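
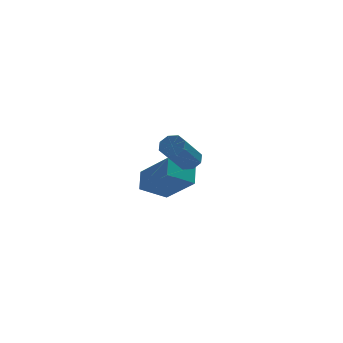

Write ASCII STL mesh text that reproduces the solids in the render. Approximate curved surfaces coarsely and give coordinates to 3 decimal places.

solid 
facet normal 0.502 0.505 -0.702
outer loop
vertex -0.493 -2.414 1.664
vertex -0.9 -1.949 1.707
vertex -0.366 -2.091 1.987
endloop
endfacet
facet normal 0.822 -0.530 0.207
outer loop
vertex -0.493 -2.414 1.664
vertex -0.366 -2.091 1.987
vertex -1.512 -3.437 3.091
endloop
endfacet
facet normal 0.822 -0.530 0.208
outer loop
vertex -1.512 -3.437 3.091
vertex -0.366 -2.091 1.987
vertex -1.385 -3.113 3.414
endloop
endfacet
facet normal -0.503 -0.503 0.703
outer loop
vertex -1.512 -3.437 3.091
vertex -1.385 -3.113 3.414
vertex -1.92 -2.971 3.133
endloop
endfacet
facet normal 0.502 0.504 -0.703
outer loop
vertex -0.366 -2.091 1.987
vertex -0.9 -1.949 1.707
vertex -0.552 -1.684 2.146
endloop
endfacet
facet normal 0.771 0.107 0.628
outer loop
vertex -0.366 -2.091 1.987
vertex -0.552 -1.684 2.146
vertex -1.385 -3.113 3.414
endloop
endfacet
facet normal 0.770 0.108 0.628
outer loop
vertex -1.385 -3.113 3.414
vertex -0.552 -1.684 2.146
vertex -1.571 -2.707 3.572
endloop
endfacet
facet normal -0.503 -0.504 0.703
outer loop
vertex -1.385 -3.113 3.414
vertex -1.571 -2.707 3.572
vertex -1.92 -2.971 3.133
endloop
endfacet
facet normal 0.503 0.503 -0.703
outer loop
vertex -0.552 -1.684 2.146
vertex -0.9 -1.949 1.707
vertex -0.942 -1.432 2.047
endloop
endfacet
facet normal 0.268 0.682 0.681
outer loop
vertex -0.552 -1.684 2.146
vertex -0.942 -1.432 2.047
vertex -1.571 -2.707 3.572
endloop
endfacet
facet normal 0.269 0.681 0.681
outer loop
vertex -1.571 -2.707 3.572
vertex -0.942 -1.432 2.047
vertex -1.961 -2.455 3.474
endloop
endfacet
facet normal -0.502 -0.504 0.703
outer loop
vertex -1.571 -2.707 3.572
vertex -1.961 -2.455 3.474
vertex -1.92 -2.971 3.133
endloop
endfacet
facet normal 0.502 0.503 -0.703
outer loop
vertex -0.942 -1.432 2.047
vertex -0.9 -1.949 1.707
vertex -1.308 -1.483 1.749
endloop
endfacet
facet normal -0.392 0.857 0.335
outer loop
vertex -0.942 -1.432 2.047
vertex -1.308 -1.483 1.749
vertex -1.961 -2.455 3.474
endloop
endfacet
facet normal -0.392 0.857 0.335
outer loop
vertex -1.961 -2.455 3.474
vertex -1.308 -1.483 1.749
vertex -2.327 -2.506 3.176
endloop
endfacet
facet normal -0.502 -0.504 0.703
outer loop
vertex -1.961 -2.455 3.474
vertex -2.327 -2.506 3.176
vertex -1.92 -2.971 3.133
endloop
endfacet
facet normal 0.503 0.503 -0.703
outer loop
vertex -1.308 -1.483 1.749
vertex -0.9 -1.949 1.707
vertex -1.435 -1.807 1.426
endloop
endfacet
facet normal -0.822 0.529 -0.208
outer loop
vertex -1.308 -1.483 1.749
vertex -1.435 -1.807 1.426
vertex -2.327 -2.506 3.176
endloop
endfacet
facet normal -0.822 0.530 -0.207
outer loop
vertex -2.327 -2.506 3.176
vertex -1.435 -1.807 1.426
vertex -2.454 -2.829 2.853
endloop
endfacet
facet normal -0.502 -0.505 0.702
outer loop
vertex -2.327 -2.506 3.176
vertex -2.454 -2.829 2.853
vertex -1.92 -2.971 3.133
endloop
endfacet
facet normal 0.503 0.504 -0.703
outer loop
vertex -1.435 -1.807 1.426
vertex -0.9 -1.949 1.707
vertex -1.249 -2.213 1.268
endloop
endfacet
facet normal -0.771 -0.109 -0.628
outer loop
vertex -1.435 -1.807 1.426
vertex -1.249 -2.213 1.268
vertex -2.454 -2.829 2.853
endloop
endfacet
facet normal -0.771 -0.107 -0.628
outer loop
vertex -2.454 -2.829 2.853
vertex -1.249 -2.213 1.268
vertex -2.268 -3.236 2.694
endloop
endfacet
facet normal -0.502 -0.504 0.703
outer loop
vertex -2.454 -2.829 2.853
vertex -2.268 -3.236 2.694
vertex -1.92 -2.971 3.133
endloop
endfacet
facet normal 0.502 0.504 -0.703
outer loop
vertex -1.249 -2.213 1.268
vertex -0.9 -1.949 1.707
vertex -0.859 -2.465 1.366
endloop
endfacet
facet normal -0.269 -0.681 -0.681
outer loop
vertex -1.249 -2.213 1.268
vertex -0.859 -2.465 1.366
vertex -2.268 -3.236 2.694
endloop
endfacet
facet normal -0.268 -0.682 -0.680
outer loop
vertex -2.268 -3.236 2.694
vertex -0.859 -2.465 1.366
vertex -1.878 -3.488 2.793
endloop
endfacet
facet normal -0.503 -0.503 0.703
outer loop
vertex -2.268 -3.236 2.694
vertex -1.878 -3.488 2.793
vertex -1.92 -2.971 3.133
endloop
endfacet
facet normal 0.502 0.504 -0.703
outer loop
vertex -0.859 -2.465 1.366
vertex -0.9 -1.949 1.707
vertex -0.493 -2.414 1.664
endloop
endfacet
facet normal 0.392 -0.857 -0.335
outer loop
vertex -0.859 -2.465 1.366
vertex -0.493 -2.414 1.664
vertex -1.878 -3.488 2.793
endloop
endfacet
facet normal 0.392 -0.857 -0.335
outer loop
vertex -1.878 -3.488 2.793
vertex -0.493 -2.414 1.664
vertex -1.512 -3.437 3.091
endloop
endfacet
facet normal -0.502 -0.503 0.703
outer loop
vertex -1.878 -3.488 2.793
vertex -1.512 -3.437 3.091
vertex -1.92 -2.971 3.133
endloop
endfacet
facet normal -0.455 0.603 -0.656
outer loop
vertex -1.917 2.861 -2.317
vertex -1.631 3.78 -1.67
vertex -0.591 3.003 -3.106
endloop
endfacet
facet normal -0.247 -0.792 -0.558
outer loop
vertex 0.391 1.7 -1.69
vertex -1.917 2.861 -2.317
vertex -0.591 3.003 -3.106
endloop
endfacet
facet normal -0.454 0.603 -0.655
outer loop
vertex -0.591 3.003 -3.106
vertex -1.631 3.78 -1.67
vertex -0.304 3.922 -2.459
endloop
endfacet
facet normal 0.856 0.091 -0.509
outer loop
vertex -0.304 3.922 -2.459
vertex 0.391 1.7 -1.69
vertex -0.591 3.003 -3.106
endloop
endfacet
facet normal -0.856 -0.092 0.509
outer loop
vertex -1.917 2.861 -2.317
vertex -0.649 2.477 -0.254
vertex -1.631 3.78 -1.67
endloop
endfacet
facet normal -0.247 -0.792 -0.558
outer loop
vertex -0.936 1.558 -0.901
vertex -1.917 2.861 -2.317
vertex 0.391 1.7 -1.69
endloop
endfacet
facet normal -0.856 -0.091 0.509
outer loop
vertex -0.936 1.558 -0.901
vertex -0.649 2.477 -0.254
vertex -1.917 2.861 -2.317
endloop
endfacet
facet normal 0.247 0.792 0.558
outer loop
vertex -1.631 3.78 -1.67
vertex -0.649 2.477 -0.254
vertex -0.304 3.922 -2.459
endloop
endfacet
facet normal 0.856 0.092 -0.509
outer loop
vertex 0.677 2.619 -1.043
vertex 0.391 1.7 -1.69
vertex -0.304 3.922 -2.459
endloop
endfacet
facet normal 0.247 0.792 0.558
outer loop
vertex -0.304 3.922 -2.459
vertex -0.649 2.477 -0.254
vertex 0.677 2.619 -1.043
endloop
endfacet
facet normal 0.454 -0.603 0.656
outer loop
vertex 0.677 2.619 -1.043
vertex -0.936 1.558 -0.901
vertex 0.391 1.7 -1.69
endloop
endfacet
facet normal 0.455 -0.603 0.655
outer loop
vertex -0.649 2.477 -0.254
vertex -0.936 1.558 -0.901
vertex 0.677 2.619 -1.043
endloop
endfacet

endsolid


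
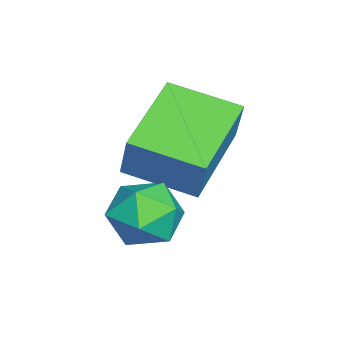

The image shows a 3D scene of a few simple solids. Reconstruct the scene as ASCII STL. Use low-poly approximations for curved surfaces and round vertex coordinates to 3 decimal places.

solid 
facet normal -0.935 0.243 0.258
outer loop
vertex -1.185 -2.12 4.739
vertex -0.885 -0.572 4.37
vertex -1.532 -2.31 3.659
endloop
endfacet
facet normal -0.185 -0.956 0.228
outer loop
vertex 0.385 -2.808 3.13
vertex -1.185 -2.12 4.739
vertex -1.532 -2.31 3.659
endloop
endfacet
facet normal -0.935 0.243 0.258
outer loop
vertex -1.532 -2.31 3.659
vertex -0.885 -0.572 4.37
vertex -1.232 -0.762 3.29
endloop
endfacet
facet normal -0.302 -0.165 -0.939
outer loop
vertex -1.232 -0.762 3.29
vertex 0.385 -2.808 3.13
vertex -1.532 -2.31 3.659
endloop
endfacet
facet normal 0.302 0.165 0.939
outer loop
vertex -1.185 -2.12 4.739
vertex 1.032 -1.07 3.841
vertex -0.885 -0.572 4.37
endloop
endfacet
facet normal -0.185 -0.956 0.228
outer loop
vertex 0.732 -2.618 4.21
vertex -1.185 -2.12 4.739
vertex 0.385 -2.808 3.13
endloop
endfacet
facet normal 0.302 0.165 0.939
outer loop
vertex 0.732 -2.618 4.21
vertex 1.032 -1.07 3.841
vertex -1.185 -2.12 4.739
endloop
endfacet
facet normal 0.185 0.956 -0.228
outer loop
vertex -0.885 -0.572 4.37
vertex 1.032 -1.07 3.841
vertex -1.232 -0.762 3.29
endloop
endfacet
facet normal -0.302 -0.165 -0.939
outer loop
vertex 0.685 -1.26 2.761
vertex 0.385 -2.808 3.13
vertex -1.232 -0.762 3.29
endloop
endfacet
facet normal 0.185 0.956 -0.228
outer loop
vertex -1.232 -0.762 3.29
vertex 1.032 -1.07 3.841
vertex 0.685 -1.26 2.761
endloop
endfacet
facet normal 0.935 -0.243 -0.258
outer loop
vertex 0.685 -1.26 2.761
vertex 0.732 -2.618 4.21
vertex 0.385 -2.808 3.13
endloop
endfacet
facet normal 0.935 -0.243 -0.258
outer loop
vertex 1.032 -1.07 3.841
vertex 0.732 -2.618 4.21
vertex 0.685 -1.26 2.761
endloop
endfacet
facet normal -0.293 0.852 0.435
outer loop
vertex 0.547 -1.537 2.196
vertex 0.412 -1.956 2.926
vertex 1.175 -1.612 2.766
endloop
endfacet
facet normal 0.188 0.979 -0.078
outer loop
vertex 0.547 -1.537 2.196
vertex 1.175 -1.612 2.766
vertex 1.339 -1.71 1.936
endloop
endfacet
facet normal -0.070 0.719 -0.692
outer loop
vertex 0.547 -1.537 2.196
vertex 1.339 -1.71 1.936
vertex 0.678 -2.114 1.583
endloop
endfacet
facet normal -0.709 0.431 -0.558
outer loop
vertex 0.547 -1.537 2.196
vertex 0.678 -2.114 1.583
vertex 0.105 -2.266 2.194
endloop
endfacet
facet normal -0.847 0.513 0.138
outer loop
vertex 0.547 -1.537 2.196
vertex 0.105 -2.266 2.194
vertex 0.412 -1.956 2.926
endloop
endfacet
facet normal 0.781 0.619 0.081
outer loop
vertex 1.339 -1.71 1.936
vertex 1.175 -1.612 2.766
vertex 1.695 -2.234 2.506
endloop
endfacet
facet normal 0.005 0.413 0.911
outer loop
vertex 1.175 -1.612 2.766
vertex 0.412 -1.956 2.926
vertex 1.122 -2.386 3.117
endloop
endfacet
facet normal -0.892 -0.136 0.432
outer loop
vertex 0.412 -1.956 2.926
vertex 0.105 -2.266 2.194
vertex 0.461 -2.79 2.764
endloop
endfacet
facet normal -0.668 -0.269 -0.694
outer loop
vertex 0.105 -2.266 2.194
vertex 0.678 -2.114 1.583
vertex 0.625 -2.888 1.934
endloop
endfacet
facet normal 0.365 0.198 -0.910
outer loop
vertex 0.678 -2.114 1.583
vertex 1.339 -1.71 1.936
vertex 1.388 -2.544 1.774
endloop
endfacet
facet normal 0.709 -0.431 0.558
outer loop
vertex 1.253 -2.963 2.504
vertex 1.695 -2.234 2.506
vertex 1.122 -2.386 3.117
endloop
endfacet
facet normal 0.070 -0.719 0.692
outer loop
vertex 1.253 -2.963 2.504
vertex 1.122 -2.386 3.117
vertex 0.461 -2.79 2.764
endloop
endfacet
facet normal -0.188 -0.979 0.078
outer loop
vertex 1.253 -2.963 2.504
vertex 0.461 -2.79 2.764
vertex 0.625 -2.888 1.934
endloop
endfacet
facet normal 0.293 -0.852 -0.435
outer loop
vertex 1.253 -2.963 2.504
vertex 0.625 -2.888 1.934
vertex 1.388 -2.544 1.774
endloop
endfacet
facet normal 0.847 -0.513 -0.138
outer loop
vertex 1.253 -2.963 2.504
vertex 1.388 -2.544 1.774
vertex 1.695 -2.234 2.506
endloop
endfacet
facet normal 0.668 0.269 0.694
outer loop
vertex 1.122 -2.386 3.117
vertex 1.695 -2.234 2.506
vertex 1.175 -1.612 2.766
endloop
endfacet
facet normal -0.365 -0.198 0.910
outer loop
vertex 0.461 -2.79 2.764
vertex 1.122 -2.386 3.117
vertex 0.412 -1.956 2.926
endloop
endfacet
facet normal -0.781 -0.619 -0.081
outer loop
vertex 0.625 -2.888 1.934
vertex 0.461 -2.79 2.764
vertex 0.105 -2.266 2.194
endloop
endfacet
facet normal -0.005 -0.413 -0.911
outer loop
vertex 1.388 -2.544 1.774
vertex 0.625 -2.888 1.934
vertex 0.678 -2.114 1.583
endloop
endfacet
facet normal 0.892 0.136 -0.432
outer loop
vertex 1.695 -2.234 2.506
vertex 1.388 -2.544 1.774
vertex 1.339 -1.71 1.936
endloop
endfacet

endsolid


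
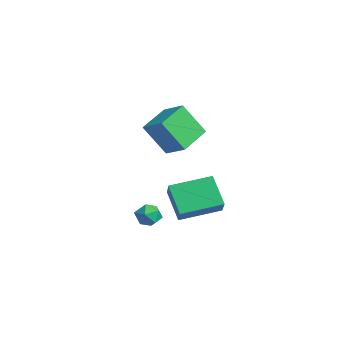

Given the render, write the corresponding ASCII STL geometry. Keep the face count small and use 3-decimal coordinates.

solid 
facet normal -0.668 -0.048 0.743
outer loop
vertex -2.791 -0.506 -0.485
vertex -2.502 1.415 -0.102
vertex -3.747 -0.194 -1.325
endloop
endfacet
facet normal -0.146 -0.970 -0.194
outer loop
vertex -2.638 -0.115 -2.558
vertex -2.791 -0.506 -0.485
vertex -3.747 -0.194 -1.325
endloop
endfacet
facet normal -0.668 -0.048 0.743
outer loop
vertex -3.747 -0.194 -1.325
vertex -2.502 1.415 -0.102
vertex -3.458 1.727 -0.942
endloop
endfacet
facet normal -0.730 0.238 -0.641
outer loop
vertex -3.458 1.727 -0.942
vertex -2.638 -0.115 -2.558
vertex -3.747 -0.194 -1.325
endloop
endfacet
facet normal 0.730 -0.238 0.641
outer loop
vertex -2.791 -0.506 -0.485
vertex -1.393 1.494 -1.335
vertex -2.502 1.415 -0.102
endloop
endfacet
facet normal -0.146 -0.970 -0.194
outer loop
vertex -1.682 -0.427 -1.718
vertex -2.791 -0.506 -0.485
vertex -2.638 -0.115 -2.558
endloop
endfacet
facet normal 0.730 -0.238 0.641
outer loop
vertex -1.682 -0.427 -1.718
vertex -1.393 1.494 -1.335
vertex -2.791 -0.506 -0.485
endloop
endfacet
facet normal 0.146 0.970 0.194
outer loop
vertex -2.502 1.415 -0.102
vertex -1.393 1.494 -1.335
vertex -3.458 1.727 -0.942
endloop
endfacet
facet normal -0.730 0.238 -0.641
outer loop
vertex -2.349 1.806 -2.175
vertex -2.638 -0.115 -2.558
vertex -3.458 1.727 -0.942
endloop
endfacet
facet normal 0.146 0.970 0.194
outer loop
vertex -3.458 1.727 -0.942
vertex -1.393 1.494 -1.335
vertex -2.349 1.806 -2.175
endloop
endfacet
facet normal 0.668 0.048 -0.743
outer loop
vertex -2.349 1.806 -2.175
vertex -1.682 -0.427 -1.718
vertex -2.638 -0.115 -2.558
endloop
endfacet
facet normal 0.668 0.048 -0.743
outer loop
vertex -1.393 1.494 -1.335
vertex -1.682 -0.427 -1.718
vertex -2.349 1.806 -2.175
endloop
endfacet
facet normal -0.822 -0.356 -0.444
outer loop
vertex -2.149 -1.912 3.425
vertex -2.993 -0.62 3.952
vertex -1.73 -1.034 1.946
endloop
endfacet
facet normal 0.518 -0.792 -0.324
outer loop
vertex -0.727 -0.6 2.488
vertex -2.149 -1.912 3.425
vertex -1.73 -1.034 1.946
endloop
endfacet
facet normal -0.822 -0.356 -0.444
outer loop
vertex -1.73 -1.034 1.946
vertex -2.993 -0.62 3.952
vertex -2.574 0.257 2.473
endloop
endfacet
facet normal 0.237 0.496 -0.835
outer loop
vertex -2.574 0.257 2.473
vertex -0.727 -0.6 2.488
vertex -1.73 -1.034 1.946
endloop
endfacet
facet normal -0.237 -0.496 0.836
outer loop
vertex -2.149 -1.912 3.425
vertex -1.99 -0.186 4.494
vertex -2.993 -0.62 3.952
endloop
endfacet
facet normal 0.518 -0.792 -0.323
outer loop
vertex -1.146 -1.477 3.967
vertex -2.149 -1.912 3.425
vertex -0.727 -0.6 2.488
endloop
endfacet
facet normal -0.237 -0.496 0.836
outer loop
vertex -1.146 -1.477 3.967
vertex -1.99 -0.186 4.494
vertex -2.149 -1.912 3.425
endloop
endfacet
facet normal -0.517 0.792 0.323
outer loop
vertex -2.993 -0.62 3.952
vertex -1.99 -0.186 4.494
vertex -2.574 0.257 2.473
endloop
endfacet
facet normal 0.237 0.496 -0.836
outer loop
vertex -1.571 0.692 3.015
vertex -0.727 -0.6 2.488
vertex -2.574 0.257 2.473
endloop
endfacet
facet normal -0.518 0.792 0.323
outer loop
vertex -2.574 0.257 2.473
vertex -1.99 -0.186 4.494
vertex -1.571 0.692 3.015
endloop
endfacet
facet normal 0.822 0.356 0.444
outer loop
vertex -1.571 0.692 3.015
vertex -1.146 -1.477 3.967
vertex -0.727 -0.6 2.488
endloop
endfacet
facet normal 0.822 0.356 0.444
outer loop
vertex -1.99 -0.186 4.494
vertex -1.146 -1.477 3.967
vertex -1.571 0.692 3.015
endloop
endfacet
facet normal -0.373 0.924 -0.084
outer loop
vertex -0.624 -1.634 -1.236
vertex -1.218 -1.883 -1.337
vertex -1.02 -1.748 -0.731
endloop
endfacet
facet normal 0.189 0.916 0.355
outer loop
vertex -0.624 -1.634 -1.236
vertex -1.02 -1.748 -0.731
vertex -0.386 -1.895 -0.689
endloop
endfacet
facet normal 0.749 0.662 -0.010
outer loop
vertex -0.624 -1.634 -1.236
vertex -0.386 -1.895 -0.689
vertex -0.193 -2.122 -1.268
endloop
endfacet
facet normal 0.532 0.514 -0.672
outer loop
vertex -0.624 -1.634 -1.236
vertex -0.193 -2.122 -1.268
vertex -0.707 -2.114 -1.669
endloop
endfacet
facet normal -0.161 0.676 -0.719
outer loop
vertex -0.624 -1.634 -1.236
vertex -0.707 -2.114 -1.669
vertex -1.218 -1.883 -1.337
endloop
endfacet
facet normal 0.048 0.461 0.886
outer loop
vertex -0.386 -1.895 -0.689
vertex -1.02 -1.748 -0.731
vertex -0.833 -2.306 -0.451
endloop
endfacet
facet normal -0.863 0.474 0.176
outer loop
vertex -1.02 -1.748 -0.731
vertex -1.218 -1.883 -1.337
vertex -1.347 -2.298 -0.852
endloop
endfacet
facet normal -0.520 0.073 -0.851
outer loop
vertex -1.218 -1.883 -1.337
vertex -0.707 -2.114 -1.669
vertex -1.154 -2.525 -1.431
endloop
endfacet
facet normal 0.602 -0.187 -0.776
outer loop
vertex -0.707 -2.114 -1.669
vertex -0.193 -2.122 -1.268
vertex -0.52 -2.672 -1.389
endloop
endfacet
facet normal 0.953 0.051 0.298
outer loop
vertex -0.193 -2.122 -1.268
vertex -0.386 -1.895 -0.689
vertex -0.322 -2.537 -0.783
endloop
endfacet
facet normal -0.532 -0.514 0.672
outer loop
vertex -0.916 -2.786 -0.884
vertex -0.833 -2.306 -0.451
vertex -1.347 -2.298 -0.852
endloop
endfacet
facet normal -0.749 -0.662 0.010
outer loop
vertex -0.916 -2.786 -0.884
vertex -1.347 -2.298 -0.852
vertex -1.154 -2.525 -1.431
endloop
endfacet
facet normal -0.189 -0.916 -0.355
outer loop
vertex -0.916 -2.786 -0.884
vertex -1.154 -2.525 -1.431
vertex -0.52 -2.672 -1.389
endloop
endfacet
facet normal 0.373 -0.924 0.084
outer loop
vertex -0.916 -2.786 -0.884
vertex -0.52 -2.672 -1.389
vertex -0.322 -2.537 -0.783
endloop
endfacet
facet normal 0.161 -0.676 0.719
outer loop
vertex -0.916 -2.786 -0.884
vertex -0.322 -2.537 -0.783
vertex -0.833 -2.306 -0.451
endloop
endfacet
facet normal -0.602 0.187 0.776
outer loop
vertex -1.347 -2.298 -0.852
vertex -0.833 -2.306 -0.451
vertex -1.02 -1.748 -0.731
endloop
endfacet
facet normal -0.953 -0.051 -0.298
outer loop
vertex -1.154 -2.525 -1.431
vertex -1.347 -2.298 -0.852
vertex -1.218 -1.883 -1.337
endloop
endfacet
facet normal -0.048 -0.461 -0.886
outer loop
vertex -0.52 -2.672 -1.389
vertex -1.154 -2.525 -1.431
vertex -0.707 -2.114 -1.669
endloop
endfacet
facet normal 0.863 -0.474 -0.176
outer loop
vertex -0.322 -2.537 -0.783
vertex -0.52 -2.672 -1.389
vertex -0.193 -2.122 -1.268
endloop
endfacet
facet normal 0.520 -0.073 0.851
outer loop
vertex -0.833 -2.306 -0.451
vertex -0.322 -2.537 -0.783
vertex -0.386 -1.895 -0.689
endloop
endfacet

endsolid


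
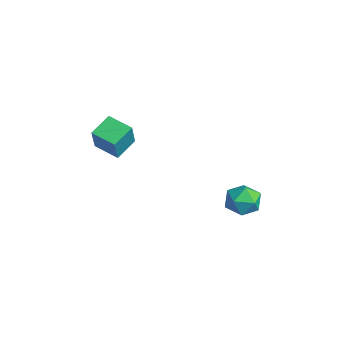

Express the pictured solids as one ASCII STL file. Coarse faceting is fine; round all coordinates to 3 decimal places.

solid 
facet normal -0.471 0.868 0.157
outer loop
vertex -1.624 3.513 -2.037
vertex -1.829 3.273 -1.326
vertex -1.159 3.655 -1.43
endloop
endfacet
facet normal 0.082 0.955 -0.286
outer loop
vertex -1.624 3.513 -2.037
vertex -1.159 3.655 -1.43
vertex -0.854 3.426 -2.107
endloop
endfacet
facet normal -0.018 0.528 -0.849
outer loop
vertex -1.624 3.513 -2.037
vertex -0.854 3.426 -2.107
vertex -1.334 2.902 -2.423
endloop
endfacet
facet normal -0.632 0.177 -0.754
outer loop
vertex -1.624 3.513 -2.037
vertex -1.334 2.902 -2.423
vertex -1.937 2.807 -1.94
endloop
endfacet
facet normal -0.913 0.386 -0.133
outer loop
vertex -1.624 3.513 -2.037
vertex -1.937 2.807 -1.94
vertex -1.829 3.273 -1.326
endloop
endfacet
facet normal 0.671 0.740 0.052
outer loop
vertex -0.854 3.426 -2.107
vertex -1.159 3.655 -1.43
vertex -0.583 3.133 -1.44
endloop
endfacet
facet normal -0.222 0.599 0.769
outer loop
vertex -1.159 3.655 -1.43
vertex -1.829 3.273 -1.326
vertex -1.186 3.038 -0.957
endloop
endfacet
facet normal -0.936 -0.180 0.301
outer loop
vertex -1.829 3.273 -1.326
vertex -1.937 2.807 -1.94
vertex -1.666 2.514 -1.273
endloop
endfacet
facet normal -0.483 -0.519 -0.705
outer loop
vertex -1.937 2.807 -1.94
vertex -1.334 2.902 -2.423
vertex -1.361 2.285 -1.95
endloop
endfacet
facet normal 0.511 0.050 -0.858
outer loop
vertex -1.334 2.902 -2.423
vertex -0.854 3.426 -2.107
vertex -0.691 2.667 -2.054
endloop
endfacet
facet normal 0.632 -0.177 0.754
outer loop
vertex -0.896 2.427 -1.343
vertex -0.583 3.133 -1.44
vertex -1.186 3.038 -0.957
endloop
endfacet
facet normal 0.018 -0.528 0.849
outer loop
vertex -0.896 2.427 -1.343
vertex -1.186 3.038 -0.957
vertex -1.666 2.514 -1.273
endloop
endfacet
facet normal -0.082 -0.955 0.286
outer loop
vertex -0.896 2.427 -1.343
vertex -1.666 2.514 -1.273
vertex -1.361 2.285 -1.95
endloop
endfacet
facet normal 0.471 -0.868 -0.157
outer loop
vertex -0.896 2.427 -1.343
vertex -1.361 2.285 -1.95
vertex -0.691 2.667 -2.054
endloop
endfacet
facet normal 0.913 -0.386 0.133
outer loop
vertex -0.896 2.427 -1.343
vertex -0.691 2.667 -2.054
vertex -0.583 3.133 -1.44
endloop
endfacet
facet normal 0.483 0.519 0.705
outer loop
vertex -1.186 3.038 -0.957
vertex -0.583 3.133 -1.44
vertex -1.159 3.655 -1.43
endloop
endfacet
facet normal -0.511 -0.050 0.858
outer loop
vertex -1.666 2.514 -1.273
vertex -1.186 3.038 -0.957
vertex -1.829 3.273 -1.326
endloop
endfacet
facet normal -0.671 -0.740 -0.052
outer loop
vertex -1.361 2.285 -1.95
vertex -1.666 2.514 -1.273
vertex -1.937 2.807 -1.94
endloop
endfacet
facet normal 0.222 -0.599 -0.769
outer loop
vertex -0.691 2.667 -2.054
vertex -1.361 2.285 -1.95
vertex -1.334 2.902 -2.423
endloop
endfacet
facet normal 0.936 0.180 -0.301
outer loop
vertex -0.583 3.133 -1.44
vertex -0.691 2.667 -2.054
vertex -0.854 3.426 -2.107
endloop
endfacet
facet normal -0.823 -0.525 0.219
outer loop
vertex -2.497 -2.48 2.779
vertex -2.921 -1.646 3.185
vertex -2.982 -2.185 1.665
endloop
endfacet
facet normal 0.416 -0.818 -0.398
outer loop
vertex -2.119 -1.634 1.435
vertex -2.497 -2.48 2.779
vertex -2.982 -2.185 1.665
endloop
endfacet
facet normal -0.823 -0.525 0.219
outer loop
vertex -2.982 -2.185 1.665
vertex -2.921 -1.646 3.185
vertex -3.406 -1.351 2.071
endloop
endfacet
facet normal -0.388 0.236 -0.891
outer loop
vertex -3.406 -1.351 2.071
vertex -2.119 -1.634 1.435
vertex -2.982 -2.185 1.665
endloop
endfacet
facet normal 0.388 -0.236 0.891
outer loop
vertex -2.497 -2.48 2.779
vertex -2.058 -1.095 2.955
vertex -2.921 -1.646 3.185
endloop
endfacet
facet normal 0.416 -0.818 -0.398
outer loop
vertex -1.634 -1.929 2.549
vertex -2.497 -2.48 2.779
vertex -2.119 -1.634 1.435
endloop
endfacet
facet normal 0.388 -0.236 0.891
outer loop
vertex -1.634 -1.929 2.549
vertex -2.058 -1.095 2.955
vertex -2.497 -2.48 2.779
endloop
endfacet
facet normal -0.416 0.818 0.398
outer loop
vertex -2.921 -1.646 3.185
vertex -2.058 -1.095 2.955
vertex -3.406 -1.351 2.071
endloop
endfacet
facet normal -0.388 0.236 -0.891
outer loop
vertex -2.543 -0.8 1.841
vertex -2.119 -1.634 1.435
vertex -3.406 -1.351 2.071
endloop
endfacet
facet normal -0.416 0.818 0.398
outer loop
vertex -3.406 -1.351 2.071
vertex -2.058 -1.095 2.955
vertex -2.543 -0.8 1.841
endloop
endfacet
facet normal 0.823 0.525 -0.219
outer loop
vertex -2.543 -0.8 1.841
vertex -1.634 -1.929 2.549
vertex -2.119 -1.634 1.435
endloop
endfacet
facet normal 0.823 0.525 -0.219
outer loop
vertex -2.058 -1.095 2.955
vertex -1.634 -1.929 2.549
vertex -2.543 -0.8 1.841
endloop
endfacet

endsolid


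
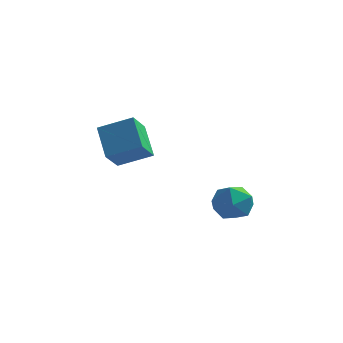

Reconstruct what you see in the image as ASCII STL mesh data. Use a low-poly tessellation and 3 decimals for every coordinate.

solid 
facet normal -0.432 0.808 0.400
outer loop
vertex 3.215 -1.486 -4.072
vertex 2.798 -2.063 -3.356
vertex 3.707 -1.651 -3.206
endloop
endfacet
facet normal 0.184 0.980 0.082
outer loop
vertex 3.215 -1.486 -4.072
vertex 3.707 -1.651 -3.206
vertex 4.207 -1.671 -4.083
endloop
endfacet
facet normal 0.140 0.786 -0.603
outer loop
vertex 3.215 -1.486 -4.072
vertex 4.207 -1.671 -4.083
vertex 3.607 -2.095 -4.775
endloop
endfacet
facet normal -0.503 0.494 -0.709
outer loop
vertex 3.215 -1.486 -4.072
vertex 3.607 -2.095 -4.775
vertex 2.736 -2.338 -4.326
endloop
endfacet
facet normal -0.857 0.508 -0.089
outer loop
vertex 3.215 -1.486 -4.072
vertex 2.736 -2.338 -4.326
vertex 2.798 -2.063 -3.356
endloop
endfacet
facet normal 0.703 0.597 0.387
outer loop
vertex 4.207 -1.671 -4.083
vertex 3.707 -1.651 -3.206
vertex 4.404 -2.362 -3.374
endloop
endfacet
facet normal -0.293 0.319 0.901
outer loop
vertex 3.707 -1.651 -3.206
vertex 2.798 -2.063 -3.356
vertex 3.533 -2.605 -2.925
endloop
endfacet
facet normal -0.980 -0.167 0.110
outer loop
vertex 2.798 -2.063 -3.356
vertex 2.736 -2.338 -4.326
vertex 2.933 -3.029 -3.617
endloop
endfacet
facet normal -0.408 -0.189 -0.893
outer loop
vertex 2.736 -2.338 -4.326
vertex 3.607 -2.095 -4.775
vertex 3.433 -3.049 -4.494
endloop
endfacet
facet normal 0.632 0.283 -0.721
outer loop
vertex 3.607 -2.095 -4.775
vertex 4.207 -1.671 -4.083
vertex 4.342 -2.637 -4.344
endloop
endfacet
facet normal 0.503 -0.494 0.709
outer loop
vertex 3.925 -3.214 -3.628
vertex 4.404 -2.362 -3.374
vertex 3.533 -2.605 -2.925
endloop
endfacet
facet normal -0.140 -0.786 0.603
outer loop
vertex 3.925 -3.214 -3.628
vertex 3.533 -2.605 -2.925
vertex 2.933 -3.029 -3.617
endloop
endfacet
facet normal -0.184 -0.980 -0.082
outer loop
vertex 3.925 -3.214 -3.628
vertex 2.933 -3.029 -3.617
vertex 3.433 -3.049 -4.494
endloop
endfacet
facet normal 0.432 -0.808 -0.400
outer loop
vertex 3.925 -3.214 -3.628
vertex 3.433 -3.049 -4.494
vertex 4.342 -2.637 -4.344
endloop
endfacet
facet normal 0.857 -0.508 0.089
outer loop
vertex 3.925 -3.214 -3.628
vertex 4.342 -2.637 -4.344
vertex 4.404 -2.362 -3.374
endloop
endfacet
facet normal 0.408 0.189 0.893
outer loop
vertex 3.533 -2.605 -2.925
vertex 4.404 -2.362 -3.374
vertex 3.707 -1.651 -3.206
endloop
endfacet
facet normal -0.632 -0.283 0.721
outer loop
vertex 2.933 -3.029 -3.617
vertex 3.533 -2.605 -2.925
vertex 2.798 -2.063 -3.356
endloop
endfacet
facet normal -0.703 -0.597 -0.387
outer loop
vertex 3.433 -3.049 -4.494
vertex 2.933 -3.029 -3.617
vertex 2.736 -2.338 -4.326
endloop
endfacet
facet normal 0.293 -0.319 -0.901
outer loop
vertex 4.342 -2.637 -4.344
vertex 3.433 -3.049 -4.494
vertex 3.607 -2.095 -4.775
endloop
endfacet
facet normal 0.980 0.167 -0.110
outer loop
vertex 4.404 -2.362 -3.374
vertex 4.342 -2.637 -4.344
vertex 4.207 -1.671 -4.083
endloop
endfacet
facet normal -0.881 -0.273 -0.387
outer loop
vertex -2.413 -2.362 -0.489
vertex -2.379 -1.289 -1.324
vertex -1.576 -3.336 -1.706
endloop
endfacet
facet normal -0.025 -0.789 0.614
outer loop
vertex -0.141 -2.891 -1.076
vertex -2.413 -2.362 -0.489
vertex -1.576 -3.336 -1.706
endloop
endfacet
facet normal -0.881 -0.273 -0.386
outer loop
vertex -1.576 -3.336 -1.706
vertex -2.379 -1.289 -1.324
vertex -1.542 -2.264 -2.542
endloop
endfacet
facet normal 0.473 -0.551 -0.688
outer loop
vertex -1.542 -2.264 -2.542
vertex -0.141 -2.891 -1.076
vertex -1.576 -3.336 -1.706
endloop
endfacet
facet normal -0.473 0.550 0.688
outer loop
vertex -2.413 -2.362 -0.489
vertex -0.944 -0.844 -0.694
vertex -2.379 -1.289 -1.324
endloop
endfacet
facet normal -0.025 -0.789 0.614
outer loop
vertex -0.978 -1.916 0.142
vertex -2.413 -2.362 -0.489
vertex -0.141 -2.891 -1.076
endloop
endfacet
facet normal -0.473 0.551 0.687
outer loop
vertex -0.978 -1.916 0.142
vertex -0.944 -0.844 -0.694
vertex -2.413 -2.362 -0.489
endloop
endfacet
facet normal 0.025 0.789 -0.614
outer loop
vertex -2.379 -1.289 -1.324
vertex -0.944 -0.844 -0.694
vertex -1.542 -2.264 -2.542
endloop
endfacet
facet normal 0.473 -0.550 -0.688
outer loop
vertex -0.107 -1.818 -1.911
vertex -0.141 -2.891 -1.076
vertex -1.542 -2.264 -2.542
endloop
endfacet
facet normal 0.025 0.789 -0.614
outer loop
vertex -1.542 -2.264 -2.542
vertex -0.944 -0.844 -0.694
vertex -0.107 -1.818 -1.911
endloop
endfacet
facet normal 0.881 0.273 0.387
outer loop
vertex -0.107 -1.818 -1.911
vertex -0.978 -1.916 0.142
vertex -0.141 -2.891 -1.076
endloop
endfacet
facet normal 0.881 0.274 0.387
outer loop
vertex -0.944 -0.844 -0.694
vertex -0.978 -1.916 0.142
vertex -0.107 -1.818 -1.911
endloop
endfacet

endsolid


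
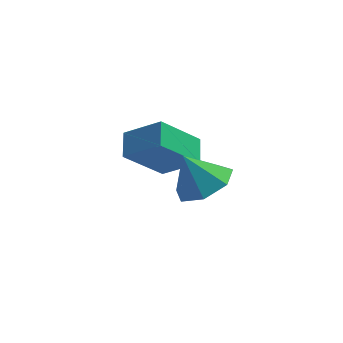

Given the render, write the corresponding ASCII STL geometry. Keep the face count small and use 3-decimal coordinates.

solid 
facet normal -0.619 -0.340 0.708
outer loop
vertex -0.645 1.862 1.965
vertex -1.798 2.187 1.113
vertex -0.606 0.985 1.578
endloop
endfacet
facet normal 0.785 -0.221 0.579
outer loop
vertex 0.538 1.613 0.267
vertex -0.645 1.862 1.965
vertex -0.606 0.985 1.578
endloop
endfacet
facet normal -0.619 -0.339 0.709
outer loop
vertex -0.606 0.985 1.578
vertex -1.798 2.187 1.113
vertex -1.76 1.309 0.726
endloop
endfacet
facet normal 0.041 -0.914 -0.403
outer loop
vertex -1.76 1.309 0.726
vertex 0.538 1.613 0.267
vertex -0.606 0.985 1.578
endloop
endfacet
facet normal -0.040 0.914 0.403
outer loop
vertex -0.645 1.862 1.965
vertex -0.654 2.815 -0.198
vertex -1.798 2.187 1.113
endloop
endfacet
facet normal 0.785 -0.221 0.579
outer loop
vertex 0.5 2.491 0.654
vertex -0.645 1.862 1.965
vertex 0.538 1.613 0.267
endloop
endfacet
facet normal -0.041 0.914 0.403
outer loop
vertex 0.5 2.491 0.654
vertex -0.654 2.815 -0.198
vertex -0.645 1.862 1.965
endloop
endfacet
facet normal -0.785 0.221 -0.579
outer loop
vertex -1.798 2.187 1.113
vertex -0.654 2.815 -0.198
vertex -1.76 1.309 0.726
endloop
endfacet
facet normal 0.040 -0.914 -0.403
outer loop
vertex -0.615 1.938 -0.585
vertex 0.538 1.613 0.267
vertex -1.76 1.309 0.726
endloop
endfacet
facet normal -0.785 0.221 -0.579
outer loop
vertex -1.76 1.309 0.726
vertex -0.654 2.815 -0.198
vertex -0.615 1.938 -0.585
endloop
endfacet
facet normal 0.619 0.339 -0.708
outer loop
vertex -0.615 1.938 -0.585
vertex 0.5 2.491 0.654
vertex 0.538 1.613 0.267
endloop
endfacet
facet normal 0.618 0.340 -0.708
outer loop
vertex -0.654 2.815 -0.198
vertex 0.5 2.491 0.654
vertex -0.615 1.938 -0.585
endloop
endfacet
facet normal 0.489 -0.103 -0.866
outer loop
vertex 1.558 -0.875 2.161
vertex 0.763 -1.156 1.746
vertex 1.102 -0.283 1.833
endloop
endfacet
facet normal 0.289 0.624 0.726
outer loop
vertex 1.558 -0.875 2.161
vertex 1.102 -0.283 1.833
vertex 0.137 -1.024 2.854
endloop
endfacet
facet normal 0.488 -0.103 -0.867
outer loop
vertex 1.102 -0.283 1.833
vertex 0.763 -1.156 1.746
vertex 0.39 -0.349 1.44
endloop
endfacet
facet normal -0.286 0.884 0.371
outer loop
vertex 1.102 -0.283 1.833
vertex 0.39 -0.349 1.44
vertex 0.137 -1.024 2.854
endloop
endfacet
facet normal 0.490 -0.102 -0.866
outer loop
vertex 0.39 -0.349 1.44
vertex 0.763 -1.156 1.746
vertex -0.04 -1.022 1.276
endloop
endfacet
facet normal -0.849 0.519 0.096
outer loop
vertex 0.39 -0.349 1.44
vertex -0.04 -1.022 1.276
vertex 0.137 -1.024 2.854
endloop
endfacet
facet normal 0.490 -0.102 -0.866
outer loop
vertex -0.04 -1.022 1.276
vertex 0.763 -1.156 1.746
vertex 0.134 -1.796 1.466
endloop
endfacet
facet normal -0.975 -0.192 0.109
outer loop
vertex -0.04 -1.022 1.276
vertex 0.134 -1.796 1.466
vertex 0.137 -1.024 2.854
endloop
endfacet
facet normal 0.490 -0.102 -0.866
outer loop
vertex 0.134 -1.796 1.466
vertex 0.763 -1.156 1.746
vertex 0.782 -2.088 1.867
endloop
endfacet
facet normal -0.571 -0.717 0.400
outer loop
vertex 0.134 -1.796 1.466
vertex 0.782 -2.088 1.867
vertex 0.137 -1.024 2.854
endloop
endfacet
facet normal 0.489 -0.103 -0.866
outer loop
vertex 0.782 -2.088 1.867
vertex 0.763 -1.156 1.746
vertex 1.416 -1.678 2.176
endloop
endfacet
facet normal 0.061 -0.659 0.750
outer loop
vertex 0.782 -2.088 1.867
vertex 1.416 -1.678 2.176
vertex 0.137 -1.024 2.854
endloop
endfacet
facet normal 0.489 -0.103 -0.866
outer loop
vertex 1.416 -1.678 2.176
vertex 0.763 -1.156 1.746
vertex 1.558 -0.875 2.161
endloop
endfacet
facet normal 0.443 -0.062 0.895
outer loop
vertex 1.416 -1.678 2.176
vertex 1.558 -0.875 2.161
vertex 0.137 -1.024 2.854
endloop
endfacet

endsolid


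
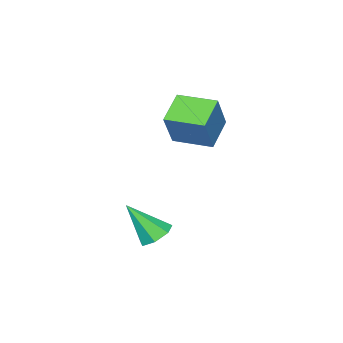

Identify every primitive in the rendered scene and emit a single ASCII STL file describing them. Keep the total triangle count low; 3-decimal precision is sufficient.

solid 
facet normal -0.822 -0.246 0.514
outer loop
vertex -2.087 2.035 3.158
vertex -2.621 3.764 3.132
vertex -3.038 1.715 1.486
endloop
endfacet
facet normal 0.295 -0.955 0.015
outer loop
vertex -1.699 2.116 0.648
vertex -2.087 2.035 3.158
vertex -3.038 1.715 1.486
endloop
endfacet
facet normal -0.822 -0.246 0.514
outer loop
vertex -3.038 1.715 1.486
vertex -2.621 3.764 3.132
vertex -3.572 3.444 1.46
endloop
endfacet
facet normal -0.488 -0.164 -0.858
outer loop
vertex -3.572 3.444 1.46
vertex -1.699 2.116 0.648
vertex -3.038 1.715 1.486
endloop
endfacet
facet normal 0.488 0.164 0.858
outer loop
vertex -2.087 2.035 3.158
vertex -1.282 4.165 2.294
vertex -2.621 3.764 3.132
endloop
endfacet
facet normal 0.295 -0.955 0.015
outer loop
vertex -0.748 2.436 2.32
vertex -2.087 2.035 3.158
vertex -1.699 2.116 0.648
endloop
endfacet
facet normal 0.488 0.164 0.858
outer loop
vertex -0.748 2.436 2.32
vertex -1.282 4.165 2.294
vertex -2.087 2.035 3.158
endloop
endfacet
facet normal -0.295 0.955 -0.015
outer loop
vertex -2.621 3.764 3.132
vertex -1.282 4.165 2.294
vertex -3.572 3.444 1.46
endloop
endfacet
facet normal -0.488 -0.164 -0.858
outer loop
vertex -2.233 3.845 0.622
vertex -1.699 2.116 0.648
vertex -3.572 3.444 1.46
endloop
endfacet
facet normal -0.295 0.955 -0.015
outer loop
vertex -3.572 3.444 1.46
vertex -1.282 4.165 2.294
vertex -2.233 3.845 0.622
endloop
endfacet
facet normal 0.822 0.246 -0.514
outer loop
vertex -2.233 3.845 0.622
vertex -0.748 2.436 2.32
vertex -1.699 2.116 0.648
endloop
endfacet
facet normal 0.822 0.246 -0.514
outer loop
vertex -1.282 4.165 2.294
vertex -0.748 2.436 2.32
vertex -2.233 3.845 0.622
endloop
endfacet
facet normal -0.310 0.511 -0.802
outer loop
vertex 1.877 3.556 -3.543
vertex 1.135 3.64 -3.203
vertex 1.786 4.135 -3.139
endloop
endfacet
facet normal 0.991 0.087 0.099
outer loop
vertex 1.877 3.556 -3.543
vertex 1.786 4.135 -3.139
vertex 1.765 2.6 -1.577
endloop
endfacet
facet normal -0.311 0.512 -0.800
outer loop
vertex 1.786 4.135 -3.139
vertex 1.135 3.64 -3.203
vertex 1.205 4.34 -2.782
endloop
endfacet
facet normal 0.564 0.585 0.582
outer loop
vertex 1.786 4.135 -3.139
vertex 1.205 4.34 -2.782
vertex 1.765 2.6 -1.577
endloop
endfacet
facet normal -0.310 0.513 -0.801
outer loop
vertex 1.205 4.34 -2.782
vertex 1.135 3.64 -3.203
vertex 0.572 4.018 -2.743
endloop
endfacet
facet normal -0.208 0.511 0.834
outer loop
vertex 1.205 4.34 -2.782
vertex 0.572 4.018 -2.743
vertex 1.765 2.6 -1.577
endloop
endfacet
facet normal -0.311 0.512 -0.801
outer loop
vertex 0.572 4.018 -2.743
vertex 1.135 3.64 -3.203
vertex 0.363 3.411 -3.05
endloop
endfacet
facet normal -0.744 -0.080 0.664
outer loop
vertex 0.572 4.018 -2.743
vertex 0.363 3.411 -3.05
vertex 1.765 2.6 -1.577
endloop
endfacet
facet normal -0.311 0.512 -0.801
outer loop
vertex 0.363 3.411 -3.05
vertex 1.135 3.64 -3.203
vertex 0.735 2.976 -3.472
endloop
endfacet
facet normal -0.640 -0.742 0.201
outer loop
vertex 0.363 3.411 -3.05
vertex 0.735 2.976 -3.472
vertex 1.765 2.6 -1.577
endloop
endfacet
facet normal -0.311 0.512 -0.801
outer loop
vertex 0.735 2.976 -3.472
vertex 1.135 3.64 -3.203
vertex 1.409 3.041 -3.692
endloop
endfacet
facet normal 0.026 -0.978 -0.208
outer loop
vertex 0.735 2.976 -3.472
vertex 1.409 3.041 -3.692
vertex 1.765 2.6 -1.577
endloop
endfacet
facet normal -0.309 0.513 -0.801
outer loop
vertex 1.409 3.041 -3.692
vertex 1.135 3.64 -3.203
vertex 1.877 3.556 -3.543
endloop
endfacet
facet normal 0.751 -0.609 -0.254
outer loop
vertex 1.409 3.041 -3.692
vertex 1.877 3.556 -3.543
vertex 1.765 2.6 -1.577
endloop
endfacet

endsolid


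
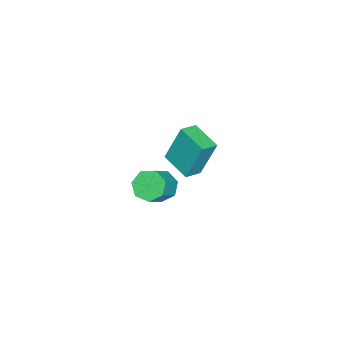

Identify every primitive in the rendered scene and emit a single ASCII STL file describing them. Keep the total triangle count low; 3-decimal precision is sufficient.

solid 
facet normal -0.769 0.055 -0.636
outer loop
vertex -1.74 -3.574 -3.109
vertex -2.238 -3.843 -2.53
vertex -2.037 -3.079 -2.707
endloop
endfacet
facet normal 0.479 0.708 -0.518
outer loop
vertex -1.74 -3.574 -3.109
vertex -2.037 -3.079 -2.707
vertex -0.724 -3.647 -2.27
endloop
endfacet
facet normal 0.479 0.708 -0.519
outer loop
vertex -0.724 -3.647 -2.27
vertex -2.037 -3.079 -2.707
vertex -1.02 -3.152 -1.868
endloop
endfacet
facet normal 0.770 -0.056 0.635
outer loop
vertex -0.724 -3.647 -2.27
vertex -1.02 -3.152 -1.868
vertex -1.222 -3.917 -1.69
endloop
endfacet
facet normal -0.770 0.055 -0.636
outer loop
vertex -2.037 -3.079 -2.707
vertex -2.238 -3.843 -2.53
vertex -2.485 -3.16 -2.172
endloop
endfacet
facet normal -0.031 0.992 0.124
outer loop
vertex -2.037 -3.079 -2.707
vertex -2.485 -3.16 -2.172
vertex -1.02 -3.152 -1.868
endloop
endfacet
facet normal -0.031 0.992 0.124
outer loop
vertex -1.02 -3.152 -1.868
vertex -2.485 -3.16 -2.172
vertex -1.468 -3.233 -1.332
endloop
endfacet
facet normal 0.770 -0.056 0.635
outer loop
vertex -1.02 -3.152 -1.868
vertex -1.468 -3.233 -1.332
vertex -1.222 -3.917 -1.69
endloop
endfacet
facet normal -0.770 0.055 -0.636
outer loop
vertex -2.485 -3.16 -2.172
vertex -2.238 -3.843 -2.53
vertex -2.747 -3.755 -1.906
endloop
endfacet
facet normal -0.518 0.529 0.673
outer loop
vertex -2.485 -3.16 -2.172
vertex -2.747 -3.755 -1.906
vertex -1.468 -3.233 -1.332
endloop
endfacet
facet normal -0.518 0.529 0.672
outer loop
vertex -1.468 -3.233 -1.332
vertex -2.747 -3.755 -1.906
vertex -1.731 -3.828 -1.066
endloop
endfacet
facet normal 0.770 -0.056 0.636
outer loop
vertex -1.468 -3.233 -1.332
vertex -1.731 -3.828 -1.066
vertex -1.222 -3.917 -1.69
endloop
endfacet
facet normal -0.770 0.055 -0.636
outer loop
vertex -2.747 -3.755 -1.906
vertex -2.238 -3.843 -2.53
vertex -2.626 -4.417 -2.11
endloop
endfacet
facet normal -0.615 -0.333 0.715
outer loop
vertex -2.747 -3.755 -1.906
vertex -2.626 -4.417 -2.11
vertex -1.731 -3.828 -1.066
endloop
endfacet
facet normal -0.615 -0.333 0.715
outer loop
vertex -1.731 -3.828 -1.066
vertex -2.626 -4.417 -2.11
vertex -1.61 -4.49 -1.27
endloop
endfacet
facet normal 0.770 -0.055 0.636
outer loop
vertex -1.731 -3.828 -1.066
vertex -1.61 -4.49 -1.27
vertex -1.222 -3.917 -1.69
endloop
endfacet
facet normal -0.770 0.055 -0.636
outer loop
vertex -2.626 -4.417 -2.11
vertex -2.238 -3.843 -2.53
vertex -2.213 -4.647 -2.63
endloop
endfacet
facet normal -0.249 -0.943 0.219
outer loop
vertex -2.626 -4.417 -2.11
vertex -2.213 -4.647 -2.63
vertex -1.61 -4.49 -1.27
endloop
endfacet
facet normal -0.249 -0.943 0.219
outer loop
vertex -1.61 -4.49 -1.27
vertex -2.213 -4.647 -2.63
vertex -1.197 -4.72 -1.79
endloop
endfacet
facet normal 0.770 -0.055 0.636
outer loop
vertex -1.61 -4.49 -1.27
vertex -1.197 -4.72 -1.79
vertex -1.222 -3.917 -1.69
endloop
endfacet
facet normal -0.770 0.055 -0.635
outer loop
vertex -2.213 -4.647 -2.63
vertex -2.238 -3.843 -2.53
vertex -1.819 -4.272 -3.075
endloop
endfacet
facet normal 0.304 -0.844 -0.442
outer loop
vertex -2.213 -4.647 -2.63
vertex -1.819 -4.272 -3.075
vertex -1.197 -4.72 -1.79
endloop
endfacet
facet normal 0.304 -0.844 -0.442
outer loop
vertex -1.197 -4.72 -1.79
vertex -1.819 -4.272 -3.075
vertex -0.803 -4.345 -2.235
endloop
endfacet
facet normal 0.770 -0.055 0.635
outer loop
vertex -1.197 -4.72 -1.79
vertex -0.803 -4.345 -2.235
vertex -1.222 -3.917 -1.69
endloop
endfacet
facet normal -0.770 0.056 -0.636
outer loop
vertex -1.819 -4.272 -3.075
vertex -2.238 -3.843 -2.53
vertex -1.74 -3.574 -3.109
endloop
endfacet
facet normal 0.629 -0.109 -0.770
outer loop
vertex -1.819 -4.272 -3.075
vertex -1.74 -3.574 -3.109
vertex -0.803 -4.345 -2.235
endloop
endfacet
facet normal 0.628 -0.110 -0.770
outer loop
vertex -0.803 -4.345 -2.235
vertex -1.74 -3.574 -3.109
vertex -0.724 -3.647 -2.27
endloop
endfacet
facet normal 0.770 -0.055 0.635
outer loop
vertex -0.803 -4.345 -2.235
vertex -0.724 -3.647 -2.27
vertex -1.222 -3.917 -1.69
endloop
endfacet
facet normal -0.896 0.370 -0.245
outer loop
vertex -0.721 -1.5 3.636
vertex -0.116 -0.261 3.296
vertex -0.479 -2.115 1.822
endloop
endfacet
facet normal -0.426 -0.872 0.239
outer loop
vertex 0.256 -2.419 2.024
vertex -0.721 -1.5 3.636
vertex -0.479 -2.115 1.822
endloop
endfacet
facet normal -0.896 0.371 -0.246
outer loop
vertex -0.479 -2.115 1.822
vertex -0.116 -0.261 3.296
vertex 0.127 -0.876 1.483
endloop
endfacet
facet normal 0.126 -0.319 -0.939
outer loop
vertex 0.127 -0.876 1.483
vertex 0.256 -2.419 2.024
vertex -0.479 -2.115 1.822
endloop
endfacet
facet normal -0.126 0.319 0.939
outer loop
vertex -0.721 -1.5 3.636
vertex 0.619 -0.565 3.498
vertex -0.116 -0.261 3.296
endloop
endfacet
facet normal -0.427 -0.872 0.239
outer loop
vertex 0.013 -1.804 3.837
vertex -0.721 -1.5 3.636
vertex 0.256 -2.419 2.024
endloop
endfacet
facet normal -0.125 0.318 0.940
outer loop
vertex 0.013 -1.804 3.837
vertex 0.619 -0.565 3.498
vertex -0.721 -1.5 3.636
endloop
endfacet
facet normal 0.426 0.872 -0.239
outer loop
vertex -0.116 -0.261 3.296
vertex 0.619 -0.565 3.498
vertex 0.127 -0.876 1.483
endloop
endfacet
facet normal 0.125 -0.319 -0.939
outer loop
vertex 0.861 -1.18 1.684
vertex 0.256 -2.419 2.024
vertex 0.127 -0.876 1.483
endloop
endfacet
facet normal 0.427 0.872 -0.239
outer loop
vertex 0.127 -0.876 1.483
vertex 0.619 -0.565 3.498
vertex 0.861 -1.18 1.684
endloop
endfacet
facet normal 0.896 -0.370 0.246
outer loop
vertex 0.861 -1.18 1.684
vertex 0.013 -1.804 3.837
vertex 0.256 -2.419 2.024
endloop
endfacet
facet normal 0.896 -0.371 0.245
outer loop
vertex 0.619 -0.565 3.498
vertex 0.013 -1.804 3.837
vertex 0.861 -1.18 1.684
endloop
endfacet

endsolid


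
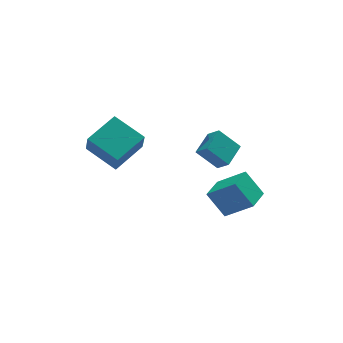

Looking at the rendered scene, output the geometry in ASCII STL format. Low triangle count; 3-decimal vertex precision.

solid 
facet normal -0.507 0.791 0.342
outer loop
vertex -5.221 -0.621 0.971
vertex -3.495 0.244 1.531
vertex -5.115 0.009 -0.33
endloop
endfacet
facet normal -0.858 -0.431 -0.278
outer loop
vertex -4.105 -1.564 -1.011
vertex -5.221 -0.621 0.971
vertex -5.115 0.009 -0.33
endloop
endfacet
facet normal -0.508 0.790 0.342
outer loop
vertex -5.115 0.009 -0.33
vertex -3.495 0.244 1.531
vertex -3.39 0.875 0.23
endloop
endfacet
facet normal 0.073 0.435 -0.897
outer loop
vertex -3.39 0.875 0.23
vertex -4.105 -1.564 -1.011
vertex -5.115 0.009 -0.33
endloop
endfacet
facet normal -0.073 -0.435 0.897
outer loop
vertex -5.221 -0.621 0.971
vertex -2.485 -1.329 0.85
vertex -3.495 0.244 1.531
endloop
endfacet
facet normal -0.858 -0.431 -0.278
outer loop
vertex -4.21 -2.195 0.29
vertex -5.221 -0.621 0.971
vertex -4.105 -1.564 -1.011
endloop
endfacet
facet normal -0.073 -0.435 0.897
outer loop
vertex -4.21 -2.195 0.29
vertex -2.485 -1.329 0.85
vertex -5.221 -0.621 0.971
endloop
endfacet
facet normal 0.858 0.431 0.278
outer loop
vertex -3.495 0.244 1.531
vertex -2.485 -1.329 0.85
vertex -3.39 0.875 0.23
endloop
endfacet
facet normal 0.073 0.435 -0.897
outer loop
vertex -2.379 -0.699 -0.451
vertex -4.105 -1.564 -1.011
vertex -3.39 0.875 0.23
endloop
endfacet
facet normal 0.858 0.431 0.279
outer loop
vertex -3.39 0.875 0.23
vertex -2.485 -1.329 0.85
vertex -2.379 -0.699 -0.451
endloop
endfacet
facet normal 0.507 -0.791 -0.343
outer loop
vertex -2.379 -0.699 -0.451
vertex -4.21 -2.195 0.29
vertex -4.105 -1.564 -1.011
endloop
endfacet
facet normal 0.508 -0.791 -0.342
outer loop
vertex -2.485 -1.329 0.85
vertex -4.21 -2.195 0.29
vertex -2.379 -0.699 -0.451
endloop
endfacet
facet normal -0.606 0.410 0.681
outer loop
vertex 1.147 -0.577 -1.828
vertex 2.212 0.401 -1.47
vertex 0.791 0.068 -2.533
endloop
endfacet
facet normal -0.715 -0.657 -0.240
outer loop
vertex 1.748 -0.581 -3.61
vertex 1.147 -0.577 -1.828
vertex 0.791 0.068 -2.533
endloop
endfacet
facet normal -0.606 0.411 0.681
outer loop
vertex 0.791 0.068 -2.533
vertex 2.212 0.401 -1.47
vertex 1.857 1.046 -2.175
endloop
endfacet
facet normal -0.349 0.633 -0.691
outer loop
vertex 1.857 1.046 -2.175
vertex 1.748 -0.581 -3.61
vertex 0.791 0.068 -2.533
endloop
endfacet
facet normal 0.349 -0.633 0.691
outer loop
vertex 1.147 -0.577 -1.828
vertex 3.169 -0.248 -2.547
vertex 2.212 0.401 -1.47
endloop
endfacet
facet normal -0.716 -0.656 -0.240
outer loop
vertex 2.103 -1.226 -2.905
vertex 1.147 -0.577 -1.828
vertex 1.748 -0.581 -3.61
endloop
endfacet
facet normal 0.349 -0.633 0.691
outer loop
vertex 2.103 -1.226 -2.905
vertex 3.169 -0.248 -2.547
vertex 1.147 -0.577 -1.828
endloop
endfacet
facet normal 0.715 0.656 0.240
outer loop
vertex 2.212 0.401 -1.47
vertex 3.169 -0.248 -2.547
vertex 1.857 1.046 -2.175
endloop
endfacet
facet normal -0.349 0.633 -0.691
outer loop
vertex 2.813 0.397 -3.252
vertex 1.748 -0.581 -3.61
vertex 1.857 1.046 -2.175
endloop
endfacet
facet normal 0.715 0.656 0.239
outer loop
vertex 1.857 1.046 -2.175
vertex 3.169 -0.248 -2.547
vertex 2.813 0.397 -3.252
endloop
endfacet
facet normal 0.606 -0.411 -0.681
outer loop
vertex 2.813 0.397 -3.252
vertex 2.103 -1.226 -2.905
vertex 1.748 -0.581 -3.61
endloop
endfacet
facet normal 0.606 -0.411 -0.682
outer loop
vertex 3.169 -0.248 -2.547
vertex 2.103 -1.226 -2.905
vertex 2.813 0.397 -3.252
endloop
endfacet
facet normal -0.696 -0.706 0.132
outer loop
vertex 1.327 -3.904 -1.956
vertex 0.172 -2.995 -3.191
vertex 1.973 -4.774 -3.201
endloop
endfacet
facet normal 0.602 -0.474 0.643
outer loop
vertex 2.968 -3.765 -3.389
vertex 1.327 -3.904 -1.956
vertex 1.973 -4.774 -3.201
endloop
endfacet
facet normal -0.696 -0.706 0.131
outer loop
vertex 1.973 -4.774 -3.201
vertex 0.172 -2.995 -3.191
vertex 0.818 -3.864 -4.436
endloop
endfacet
facet normal 0.392 -0.527 -0.754
outer loop
vertex 0.818 -3.864 -4.436
vertex 2.968 -3.765 -3.389
vertex 1.973 -4.774 -3.201
endloop
endfacet
facet normal -0.392 0.527 0.754
outer loop
vertex 1.327 -3.904 -1.956
vertex 1.167 -1.986 -3.379
vertex 0.172 -2.995 -3.191
endloop
endfacet
facet normal 0.602 -0.474 0.643
outer loop
vertex 2.322 -2.896 -2.144
vertex 1.327 -3.904 -1.956
vertex 2.968 -3.765 -3.389
endloop
endfacet
facet normal -0.391 0.527 0.754
outer loop
vertex 2.322 -2.896 -2.144
vertex 1.167 -1.986 -3.379
vertex 1.327 -3.904 -1.956
endloop
endfacet
facet normal -0.602 0.474 -0.643
outer loop
vertex 0.172 -2.995 -3.191
vertex 1.167 -1.986 -3.379
vertex 0.818 -3.864 -4.436
endloop
endfacet
facet normal 0.392 -0.527 -0.754
outer loop
vertex 1.813 -2.856 -4.624
vertex 2.968 -3.765 -3.389
vertex 0.818 -3.864 -4.436
endloop
endfacet
facet normal -0.602 0.474 -0.643
outer loop
vertex 0.818 -3.864 -4.436
vertex 1.167 -1.986 -3.379
vertex 1.813 -2.856 -4.624
endloop
endfacet
facet normal 0.696 0.706 -0.131
outer loop
vertex 1.813 -2.856 -4.624
vertex 2.322 -2.896 -2.144
vertex 2.968 -3.765 -3.389
endloop
endfacet
facet normal 0.696 0.705 -0.132
outer loop
vertex 1.167 -1.986 -3.379
vertex 2.322 -2.896 -2.144
vertex 1.813 -2.856 -4.624
endloop
endfacet

endsolid


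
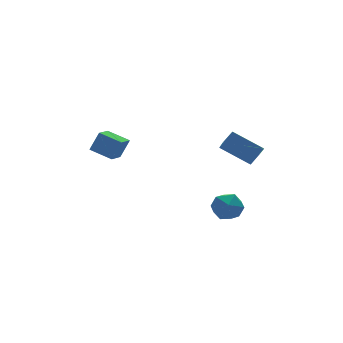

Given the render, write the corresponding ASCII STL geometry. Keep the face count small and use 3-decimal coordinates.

solid 
facet normal -0.738 -0.602 0.305
outer loop
vertex -1.131 2.61 2.005
vertex -1.942 3.843 2.479
vertex -1.733 2.703 0.733
endloop
endfacet
facet normal 0.524 -0.795 -0.306
outer loop
vertex -0.738 3.517 0.321
vertex -1.131 2.61 2.005
vertex -1.733 2.703 0.733
endloop
endfacet
facet normal -0.738 -0.602 0.305
outer loop
vertex -1.733 2.703 0.733
vertex -1.942 3.843 2.479
vertex -2.544 3.936 1.207
endloop
endfacet
facet normal -0.427 0.066 -0.902
outer loop
vertex -2.544 3.936 1.207
vertex -0.738 3.517 0.321
vertex -1.733 2.703 0.733
endloop
endfacet
facet normal 0.427 -0.066 0.902
outer loop
vertex -1.131 2.61 2.005
vertex -0.947 4.657 2.067
vertex -1.942 3.843 2.479
endloop
endfacet
facet normal 0.524 -0.795 -0.306
outer loop
vertex -0.136 3.424 1.593
vertex -1.131 2.61 2.005
vertex -0.738 3.517 0.321
endloop
endfacet
facet normal 0.427 -0.066 0.902
outer loop
vertex -0.136 3.424 1.593
vertex -0.947 4.657 2.067
vertex -1.131 2.61 2.005
endloop
endfacet
facet normal -0.524 0.795 0.306
outer loop
vertex -1.942 3.843 2.479
vertex -0.947 4.657 2.067
vertex -2.544 3.936 1.207
endloop
endfacet
facet normal -0.427 0.066 -0.902
outer loop
vertex -1.549 4.75 0.795
vertex -0.738 3.517 0.321
vertex -2.544 3.936 1.207
endloop
endfacet
facet normal -0.524 0.795 0.306
outer loop
vertex -2.544 3.936 1.207
vertex -0.947 4.657 2.067
vertex -1.549 4.75 0.795
endloop
endfacet
facet normal 0.738 0.602 -0.305
outer loop
vertex -1.549 4.75 0.795
vertex -0.136 3.424 1.593
vertex -0.738 3.517 0.321
endloop
endfacet
facet normal 0.738 0.602 -0.305
outer loop
vertex -0.947 4.657 2.067
vertex -0.136 3.424 1.593
vertex -1.549 4.75 0.795
endloop
endfacet
facet normal -0.566 0.665 0.487
outer loop
vertex 2.034 -3.518 3.838
vertex 2.777 -3.317 4.428
vertex 2.552 -2.298 2.773
endloop
endfacet
facet normal -0.766 -0.206 -0.609
outer loop
vertex 3.763 -3.723 1.732
vertex 2.034 -3.518 3.838
vertex 2.552 -2.298 2.773
endloop
endfacet
facet normal -0.566 0.666 0.487
outer loop
vertex 2.552 -2.298 2.773
vertex 2.777 -3.317 4.428
vertex 3.295 -2.098 3.363
endloop
endfacet
facet normal 0.305 0.717 -0.627
outer loop
vertex 3.295 -2.098 3.363
vertex 3.763 -3.723 1.732
vertex 2.552 -2.298 2.773
endloop
endfacet
facet normal -0.304 -0.717 0.627
outer loop
vertex 2.034 -3.518 3.838
vertex 3.988 -4.742 3.387
vertex 2.777 -3.317 4.428
endloop
endfacet
facet normal -0.766 -0.206 -0.609
outer loop
vertex 3.245 -4.942 2.797
vertex 2.034 -3.518 3.838
vertex 3.763 -3.723 1.732
endloop
endfacet
facet normal -0.305 -0.717 0.627
outer loop
vertex 3.245 -4.942 2.797
vertex 3.988 -4.742 3.387
vertex 2.034 -3.518 3.838
endloop
endfacet
facet normal 0.766 0.206 0.609
outer loop
vertex 2.777 -3.317 4.428
vertex 3.988 -4.742 3.387
vertex 3.295 -2.098 3.363
endloop
endfacet
facet normal 0.304 0.717 -0.627
outer loop
vertex 4.506 -3.522 2.322
vertex 3.763 -3.723 1.732
vertex 3.295 -2.098 3.363
endloop
endfacet
facet normal 0.766 0.206 0.609
outer loop
vertex 3.295 -2.098 3.363
vertex 3.988 -4.742 3.387
vertex 4.506 -3.522 2.322
endloop
endfacet
facet normal 0.566 -0.665 -0.486
outer loop
vertex 4.506 -3.522 2.322
vertex 3.245 -4.942 2.797
vertex 3.763 -3.723 1.732
endloop
endfacet
facet normal 0.566 -0.665 -0.487
outer loop
vertex 3.988 -4.742 3.387
vertex 3.245 -4.942 2.797
vertex 4.506 -3.522 2.322
endloop
endfacet
facet normal 0.031 0.993 -0.116
outer loop
vertex 3.51 -1.576 -2.807
vertex 2.496 -1.491 -2.351
vertex 3.403 -1.444 -1.705
endloop
endfacet
facet normal 0.687 0.726 -0.020
outer loop
vertex 3.51 -1.576 -2.807
vertex 3.403 -1.444 -1.705
vertex 4.152 -2.164 -2.11
endloop
endfacet
facet normal 0.808 0.247 -0.535
outer loop
vertex 3.51 -1.576 -2.807
vertex 4.152 -2.164 -2.11
vertex 3.708 -2.655 -3.007
endloop
endfacet
facet normal 0.227 0.218 -0.949
outer loop
vertex 3.51 -1.576 -2.807
vertex 3.708 -2.655 -3.007
vertex 2.685 -2.239 -3.156
endloop
endfacet
facet normal -0.253 0.678 -0.690
outer loop
vertex 3.51 -1.576 -2.807
vertex 2.685 -2.239 -3.156
vertex 2.496 -1.491 -2.351
endloop
endfacet
facet normal 0.697 0.384 0.605
outer loop
vertex 4.152 -2.164 -2.11
vertex 3.403 -1.444 -1.705
vertex 3.535 -2.441 -1.224
endloop
endfacet
facet normal -0.363 0.815 0.451
outer loop
vertex 3.403 -1.444 -1.705
vertex 2.496 -1.491 -2.351
vertex 2.512 -2.025 -1.373
endloop
endfacet
facet normal -0.823 0.306 -0.478
outer loop
vertex 2.496 -1.491 -2.351
vertex 2.685 -2.239 -3.156
vertex 2.068 -2.516 -2.27
endloop
endfacet
facet normal -0.048 -0.439 -0.897
outer loop
vertex 2.685 -2.239 -3.156
vertex 3.708 -2.655 -3.007
vertex 2.817 -3.236 -2.675
endloop
endfacet
facet normal 0.892 -0.390 -0.228
outer loop
vertex 3.708 -2.655 -3.007
vertex 4.152 -2.164 -2.11
vertex 3.724 -3.189 -2.029
endloop
endfacet
facet normal -0.227 -0.218 0.949
outer loop
vertex 2.71 -3.104 -1.573
vertex 3.535 -2.441 -1.224
vertex 2.512 -2.025 -1.373
endloop
endfacet
facet normal -0.808 -0.247 0.535
outer loop
vertex 2.71 -3.104 -1.573
vertex 2.512 -2.025 -1.373
vertex 2.068 -2.516 -2.27
endloop
endfacet
facet normal -0.687 -0.726 0.020
outer loop
vertex 2.71 -3.104 -1.573
vertex 2.068 -2.516 -2.27
vertex 2.817 -3.236 -2.675
endloop
endfacet
facet normal -0.031 -0.993 0.116
outer loop
vertex 2.71 -3.104 -1.573
vertex 2.817 -3.236 -2.675
vertex 3.724 -3.189 -2.029
endloop
endfacet
facet normal 0.253 -0.678 0.690
outer loop
vertex 2.71 -3.104 -1.573
vertex 3.724 -3.189 -2.029
vertex 3.535 -2.441 -1.224
endloop
endfacet
facet normal 0.048 0.439 0.897
outer loop
vertex 2.512 -2.025 -1.373
vertex 3.535 -2.441 -1.224
vertex 3.403 -1.444 -1.705
endloop
endfacet
facet normal -0.892 0.390 0.228
outer loop
vertex 2.068 -2.516 -2.27
vertex 2.512 -2.025 -1.373
vertex 2.496 -1.491 -2.351
endloop
endfacet
facet normal -0.697 -0.384 -0.605
outer loop
vertex 2.817 -3.236 -2.675
vertex 2.068 -2.516 -2.27
vertex 2.685 -2.239 -3.156
endloop
endfacet
facet normal 0.363 -0.815 -0.451
outer loop
vertex 3.724 -3.189 -2.029
vertex 2.817 -3.236 -2.675
vertex 3.708 -2.655 -3.007
endloop
endfacet
facet normal 0.823 -0.306 0.478
outer loop
vertex 3.535 -2.441 -1.224
vertex 3.724 -3.189 -2.029
vertex 4.152 -2.164 -2.11
endloop
endfacet

endsolid


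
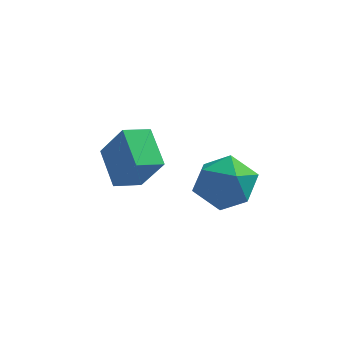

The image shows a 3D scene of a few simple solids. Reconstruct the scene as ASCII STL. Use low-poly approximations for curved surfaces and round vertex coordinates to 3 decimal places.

solid 
facet normal -0.959 0.013 0.283
outer loop
vertex 3.12 -3.071 2.411
vertex 2.919 -4.041 1.774
vertex 3.25 -4.134 2.9
endloop
endfacet
facet normal -0.541 0.296 0.787
outer loop
vertex 3.12 -3.071 2.411
vertex 3.25 -4.134 2.9
vertex 4.035 -3.285 3.121
endloop
endfacet
facet normal -0.189 0.846 0.499
outer loop
vertex 3.12 -3.071 2.411
vertex 4.035 -3.285 3.121
vertex 4.189 -2.666 2.13
endloop
endfacet
facet normal -0.390 0.902 -0.184
outer loop
vertex 3.12 -3.071 2.411
vertex 4.189 -2.666 2.13
vertex 3.5 -3.134 1.298
endloop
endfacet
facet normal -0.865 0.388 -0.317
outer loop
vertex 3.12 -3.071 2.411
vertex 3.5 -3.134 1.298
vertex 2.919 -4.041 1.774
endloop
endfacet
facet normal -0.062 -0.197 0.978
outer loop
vertex 4.035 -3.285 3.121
vertex 3.25 -4.134 2.9
vertex 4.4 -4.386 2.922
endloop
endfacet
facet normal -0.738 -0.655 0.163
outer loop
vertex 3.25 -4.134 2.9
vertex 2.919 -4.041 1.774
vertex 3.711 -4.854 2.09
endloop
endfacet
facet normal -0.587 -0.048 -0.808
outer loop
vertex 2.919 -4.041 1.774
vertex 3.5 -3.134 1.298
vertex 3.865 -4.235 1.099
endloop
endfacet
facet normal 0.183 0.784 -0.593
outer loop
vertex 3.5 -3.134 1.298
vertex 4.189 -2.666 2.13
vertex 4.65 -3.386 1.32
endloop
endfacet
facet normal 0.507 0.693 0.512
outer loop
vertex 4.189 -2.666 2.13
vertex 4.035 -3.285 3.121
vertex 4.981 -3.479 2.446
endloop
endfacet
facet normal 0.390 -0.902 0.184
outer loop
vertex 4.78 -4.449 1.809
vertex 4.4 -4.386 2.922
vertex 3.711 -4.854 2.09
endloop
endfacet
facet normal 0.189 -0.846 -0.499
outer loop
vertex 4.78 -4.449 1.809
vertex 3.711 -4.854 2.09
vertex 3.865 -4.235 1.099
endloop
endfacet
facet normal 0.541 -0.296 -0.787
outer loop
vertex 4.78 -4.449 1.809
vertex 3.865 -4.235 1.099
vertex 4.65 -3.386 1.32
endloop
endfacet
facet normal 0.959 -0.013 -0.283
outer loop
vertex 4.78 -4.449 1.809
vertex 4.65 -3.386 1.32
vertex 4.981 -3.479 2.446
endloop
endfacet
facet normal 0.865 -0.388 0.317
outer loop
vertex 4.78 -4.449 1.809
vertex 4.981 -3.479 2.446
vertex 4.4 -4.386 2.922
endloop
endfacet
facet normal -0.183 -0.784 0.593
outer loop
vertex 3.711 -4.854 2.09
vertex 4.4 -4.386 2.922
vertex 3.25 -4.134 2.9
endloop
endfacet
facet normal -0.507 -0.693 -0.512
outer loop
vertex 3.865 -4.235 1.099
vertex 3.711 -4.854 2.09
vertex 2.919 -4.041 1.774
endloop
endfacet
facet normal 0.062 0.197 -0.978
outer loop
vertex 4.65 -3.386 1.32
vertex 3.865 -4.235 1.099
vertex 3.5 -3.134 1.298
endloop
endfacet
facet normal 0.738 0.655 -0.163
outer loop
vertex 4.981 -3.479 2.446
vertex 4.65 -3.386 1.32
vertex 4.189 -2.666 2.13
endloop
endfacet
facet normal 0.587 0.048 0.808
outer loop
vertex 4.4 -4.386 2.922
vertex 4.981 -3.479 2.446
vertex 4.035 -3.285 3.121
endloop
endfacet
facet normal -0.747 -0.607 0.271
outer loop
vertex 1.107 -4.159 2.849
vertex 0.399 -2.934 3.638
vertex 0.242 -3.735 1.413
endloop
endfacet
facet normal 0.437 -0.756 -0.487
outer loop
vertex 1.041 -3.086 1.122
vertex 1.107 -4.159 2.849
vertex 0.242 -3.735 1.413
endloop
endfacet
facet normal -0.747 -0.607 0.271
outer loop
vertex 0.242 -3.735 1.413
vertex 0.399 -2.934 3.638
vertex -0.467 -2.51 2.201
endloop
endfacet
facet normal -0.501 0.244 -0.830
outer loop
vertex -0.467 -2.51 2.201
vertex 1.041 -3.086 1.122
vertex 0.242 -3.735 1.413
endloop
endfacet
facet normal 0.501 -0.245 0.830
outer loop
vertex 1.107 -4.159 2.849
vertex 1.198 -2.285 3.347
vertex 0.399 -2.934 3.638
endloop
endfacet
facet normal 0.437 -0.756 -0.487
outer loop
vertex 1.907 -3.51 2.559
vertex 1.107 -4.159 2.849
vertex 1.041 -3.086 1.122
endloop
endfacet
facet normal 0.500 -0.245 0.831
outer loop
vertex 1.907 -3.51 2.559
vertex 1.198 -2.285 3.347
vertex 1.107 -4.159 2.849
endloop
endfacet
facet normal -0.437 0.756 0.487
outer loop
vertex 0.399 -2.934 3.638
vertex 1.198 -2.285 3.347
vertex -0.467 -2.51 2.201
endloop
endfacet
facet normal -0.500 0.246 -0.830
outer loop
vertex 0.333 -1.861 1.911
vertex 1.041 -3.086 1.122
vertex -0.467 -2.51 2.201
endloop
endfacet
facet normal -0.437 0.756 0.487
outer loop
vertex -0.467 -2.51 2.201
vertex 1.198 -2.285 3.347
vertex 0.333 -1.861 1.911
endloop
endfacet
facet normal 0.747 0.607 -0.271
outer loop
vertex 0.333 -1.861 1.911
vertex 1.907 -3.51 2.559
vertex 1.041 -3.086 1.122
endloop
endfacet
facet normal 0.747 0.607 -0.271
outer loop
vertex 1.198 -2.285 3.347
vertex 1.907 -3.51 2.559
vertex 0.333 -1.861 1.911
endloop
endfacet

endsolid


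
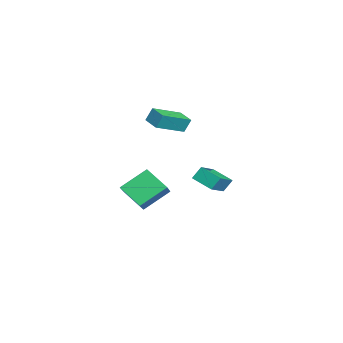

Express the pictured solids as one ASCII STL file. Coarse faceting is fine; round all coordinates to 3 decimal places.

solid 
facet normal -0.556 -0.751 0.356
outer loop
vertex 2.932 -0.154 2.125
vertex 1.664 0.452 1.425
vertex 3.096 -0.598 1.444
endloop
endfacet
facet normal 0.808 -0.386 0.446
outer loop
vertex 3.796 0.348 0.995
vertex 2.932 -0.154 2.125
vertex 3.096 -0.598 1.444
endloop
endfacet
facet normal -0.556 -0.751 0.357
outer loop
vertex 3.096 -0.598 1.444
vertex 1.664 0.452 1.425
vertex 1.828 0.007 0.743
endloop
endfacet
facet normal 0.198 -0.536 -0.821
outer loop
vertex 1.828 0.007 0.743
vertex 3.796 0.348 0.995
vertex 3.096 -0.598 1.444
endloop
endfacet
facet normal -0.197 0.536 0.821
outer loop
vertex 2.932 -0.154 2.125
vertex 2.364 1.398 0.976
vertex 1.664 0.452 1.425
endloop
endfacet
facet normal 0.808 -0.386 0.446
outer loop
vertex 3.632 0.793 1.677
vertex 2.932 -0.154 2.125
vertex 3.796 0.348 0.995
endloop
endfacet
facet normal -0.199 0.535 0.821
outer loop
vertex 3.632 0.793 1.677
vertex 2.364 1.398 0.976
vertex 2.932 -0.154 2.125
endloop
endfacet
facet normal -0.808 0.386 -0.446
outer loop
vertex 1.664 0.452 1.425
vertex 2.364 1.398 0.976
vertex 1.828 0.007 0.743
endloop
endfacet
facet normal 0.198 -0.535 -0.821
outer loop
vertex 2.528 0.954 0.295
vertex 3.796 0.348 0.995
vertex 1.828 0.007 0.743
endloop
endfacet
facet normal -0.808 0.386 -0.446
outer loop
vertex 1.828 0.007 0.743
vertex 2.364 1.398 0.976
vertex 2.528 0.954 0.295
endloop
endfacet
facet normal 0.556 0.751 -0.356
outer loop
vertex 2.528 0.954 0.295
vertex 3.632 0.793 1.677
vertex 3.796 0.348 0.995
endloop
endfacet
facet normal 0.555 0.751 -0.356
outer loop
vertex 2.364 1.398 0.976
vertex 3.632 0.793 1.677
vertex 2.528 0.954 0.295
endloop
endfacet
facet normal -0.466 -0.656 0.593
outer loop
vertex 0.449 -4.292 -0.432
vertex -0.13 -2.927 0.623
vertex -0.856 -4.163 -1.314
endloop
endfacet
facet normal 0.318 -0.750 -0.580
outer loop
vertex -0.11 -3.113 -2.263
vertex 0.449 -4.292 -0.432
vertex -0.856 -4.163 -1.314
endloop
endfacet
facet normal -0.466 -0.656 0.593
outer loop
vertex -0.856 -4.163 -1.314
vertex -0.13 -2.927 0.623
vertex -1.435 -2.798 -0.259
endloop
endfacet
facet normal -0.825 0.082 -0.559
outer loop
vertex -1.435 -2.798 -0.259
vertex -0.11 -3.113 -2.263
vertex -0.856 -4.163 -1.314
endloop
endfacet
facet normal 0.825 -0.082 0.559
outer loop
vertex 0.449 -4.292 -0.432
vertex 0.616 -1.877 -0.326
vertex -0.13 -2.927 0.623
endloop
endfacet
facet normal 0.318 -0.750 -0.580
outer loop
vertex 1.195 -3.242 -1.381
vertex 0.449 -4.292 -0.432
vertex -0.11 -3.113 -2.263
endloop
endfacet
facet normal 0.825 -0.082 0.559
outer loop
vertex 1.195 -3.242 -1.381
vertex 0.616 -1.877 -0.326
vertex 0.449 -4.292 -0.432
endloop
endfacet
facet normal -0.318 0.750 0.580
outer loop
vertex -0.13 -2.927 0.623
vertex 0.616 -1.877 -0.326
vertex -1.435 -2.798 -0.259
endloop
endfacet
facet normal -0.825 0.082 -0.559
outer loop
vertex -0.689 -1.748 -1.208
vertex -0.11 -3.113 -2.263
vertex -1.435 -2.798 -0.259
endloop
endfacet
facet normal -0.318 0.750 0.580
outer loop
vertex -1.435 -2.798 -0.259
vertex 0.616 -1.877 -0.326
vertex -0.689 -1.748 -1.208
endloop
endfacet
facet normal 0.466 0.656 -0.593
outer loop
vertex -0.689 -1.748 -1.208
vertex 1.195 -3.242 -1.381
vertex -0.11 -3.113 -2.263
endloop
endfacet
facet normal 0.466 0.656 -0.593
outer loop
vertex 0.616 -1.877 -0.326
vertex 1.195 -3.242 -1.381
vertex -0.689 -1.748 -1.208
endloop
endfacet
facet normal -0.549 0.747 -0.374
outer loop
vertex -4.79 -1.278 2.831
vertex -3.89 -0.709 2.646
vertex -4.726 -1.646 2.001
endloop
endfacet
facet normal -0.833 -0.527 0.169
outer loop
vertex -3.65 -3.111 2.734
vertex -4.79 -1.278 2.831
vertex -4.726 -1.646 2.001
endloop
endfacet
facet normal -0.549 0.747 -0.374
outer loop
vertex -4.726 -1.646 2.001
vertex -3.89 -0.709 2.646
vertex -3.827 -1.077 1.817
endloop
endfacet
facet normal 0.070 -0.405 -0.912
outer loop
vertex -3.827 -1.077 1.817
vertex -3.65 -3.111 2.734
vertex -4.726 -1.646 2.001
endloop
endfacet
facet normal -0.069 0.405 0.912
outer loop
vertex -4.79 -1.278 2.831
vertex -2.814 -2.174 3.379
vertex -3.89 -0.709 2.646
endloop
endfacet
facet normal -0.833 -0.527 0.171
outer loop
vertex -3.713 -2.743 3.563
vertex -4.79 -1.278 2.831
vertex -3.65 -3.111 2.734
endloop
endfacet
facet normal -0.069 0.405 0.912
outer loop
vertex -3.713 -2.743 3.563
vertex -2.814 -2.174 3.379
vertex -4.79 -1.278 2.831
endloop
endfacet
facet normal 0.833 0.526 -0.170
outer loop
vertex -3.89 -0.709 2.646
vertex -2.814 -2.174 3.379
vertex -3.827 -1.077 1.817
endloop
endfacet
facet normal 0.069 -0.405 -0.912
outer loop
vertex -2.75 -2.542 2.549
vertex -3.65 -3.111 2.734
vertex -3.827 -1.077 1.817
endloop
endfacet
facet normal 0.833 0.527 -0.170
outer loop
vertex -3.827 -1.077 1.817
vertex -2.814 -2.174 3.379
vertex -2.75 -2.542 2.549
endloop
endfacet
facet normal 0.549 -0.747 0.374
outer loop
vertex -2.75 -2.542 2.549
vertex -3.713 -2.743 3.563
vertex -3.65 -3.111 2.734
endloop
endfacet
facet normal 0.549 -0.747 0.374
outer loop
vertex -2.814 -2.174 3.379
vertex -3.713 -2.743 3.563
vertex -2.75 -2.542 2.549
endloop
endfacet

endsolid


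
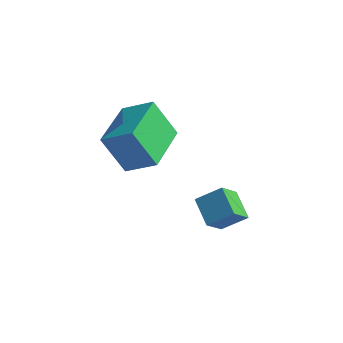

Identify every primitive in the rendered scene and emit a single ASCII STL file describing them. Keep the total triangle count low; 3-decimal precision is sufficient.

solid 
facet normal -0.855 -0.232 -0.464
outer loop
vertex -3.525 2.332 0.794
vertex -4.108 4.053 1.009
vertex -2.932 2.692 -0.479
endloop
endfacet
facet normal 0.319 -0.941 -0.117
outer loop
vertex -1.992 2.947 0.031
vertex -3.525 2.332 0.794
vertex -2.932 2.692 -0.479
endloop
endfacet
facet normal -0.855 -0.232 -0.463
outer loop
vertex -2.932 2.692 -0.479
vertex -4.108 4.053 1.009
vertex -3.516 4.413 -0.264
endloop
endfacet
facet normal 0.409 0.248 -0.878
outer loop
vertex -3.516 4.413 -0.264
vertex -1.992 2.947 0.031
vertex -2.932 2.692 -0.479
endloop
endfacet
facet normal -0.409 -0.248 0.878
outer loop
vertex -3.525 2.332 0.794
vertex -3.168 4.308 1.519
vertex -4.108 4.053 1.009
endloop
endfacet
facet normal 0.319 -0.941 -0.118
outer loop
vertex -2.584 2.587 1.304
vertex -3.525 2.332 0.794
vertex -1.992 2.947 0.031
endloop
endfacet
facet normal -0.409 -0.248 0.878
outer loop
vertex -2.584 2.587 1.304
vertex -3.168 4.308 1.519
vertex -3.525 2.332 0.794
endloop
endfacet
facet normal -0.319 0.940 0.118
outer loop
vertex -4.108 4.053 1.009
vertex -3.168 4.308 1.519
vertex -3.516 4.413 -0.264
endloop
endfacet
facet normal 0.409 0.248 -0.878
outer loop
vertex -2.575 4.668 0.246
vertex -1.992 2.947 0.031
vertex -3.516 4.413 -0.264
endloop
endfacet
facet normal -0.319 0.941 0.118
outer loop
vertex -3.516 4.413 -0.264
vertex -3.168 4.308 1.519
vertex -2.575 4.668 0.246
endloop
endfacet
facet normal 0.855 0.232 0.463
outer loop
vertex -2.575 4.668 0.246
vertex -2.584 2.587 1.304
vertex -1.992 2.947 0.031
endloop
endfacet
facet normal 0.855 0.232 0.464
outer loop
vertex -3.168 4.308 1.519
vertex -2.584 2.587 1.304
vertex -2.575 4.668 0.246
endloop
endfacet
facet normal -0.683 -0.464 -0.564
outer loop
vertex -0.722 3.012 -0.916
vertex -0.722 3.715 -1.495
vertex 0.001 2.583 -1.438
endloop
endfacet
facet normal 0.000 -0.772 0.635
outer loop
vertex 0.622 3.005 -0.925
vertex -0.722 3.012 -0.916
vertex 0.001 2.583 -1.438
endloop
endfacet
facet normal -0.683 -0.465 -0.563
outer loop
vertex 0.001 2.583 -1.438
vertex -0.722 3.715 -1.495
vertex 0.001 3.285 -2.017
endloop
endfacet
facet normal 0.730 -0.435 -0.527
outer loop
vertex 0.001 3.285 -2.017
vertex 0.622 3.005 -0.925
vertex 0.001 2.583 -1.438
endloop
endfacet
facet normal -0.730 0.434 0.527
outer loop
vertex -0.722 3.012 -0.916
vertex -0.101 4.137 -0.982
vertex -0.722 3.715 -1.495
endloop
endfacet
facet normal 0.000 -0.772 0.636
outer loop
vertex -0.101 3.435 -0.403
vertex -0.722 3.012 -0.916
vertex 0.622 3.005 -0.925
endloop
endfacet
facet normal -0.731 0.434 0.527
outer loop
vertex -0.101 3.435 -0.403
vertex -0.101 4.137 -0.982
vertex -0.722 3.012 -0.916
endloop
endfacet
facet normal 0.000 0.772 -0.636
outer loop
vertex -0.722 3.715 -1.495
vertex -0.101 4.137 -0.982
vertex 0.001 3.285 -2.017
endloop
endfacet
facet normal 0.731 -0.434 -0.527
outer loop
vertex 0.622 3.708 -1.504
vertex 0.622 3.005 -0.925
vertex 0.001 3.285 -2.017
endloop
endfacet
facet normal -0.001 0.772 -0.636
outer loop
vertex 0.001 3.285 -2.017
vertex -0.101 4.137 -0.982
vertex 0.622 3.708 -1.504
endloop
endfacet
facet normal 0.683 0.464 0.564
outer loop
vertex 0.622 3.708 -1.504
vertex -0.101 3.435 -0.403
vertex 0.622 3.005 -0.925
endloop
endfacet
facet normal 0.683 0.465 0.564
outer loop
vertex -0.101 4.137 -0.982
vertex -0.101 3.435 -0.403
vertex 0.622 3.708 -1.504
endloop
endfacet

endsolid
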